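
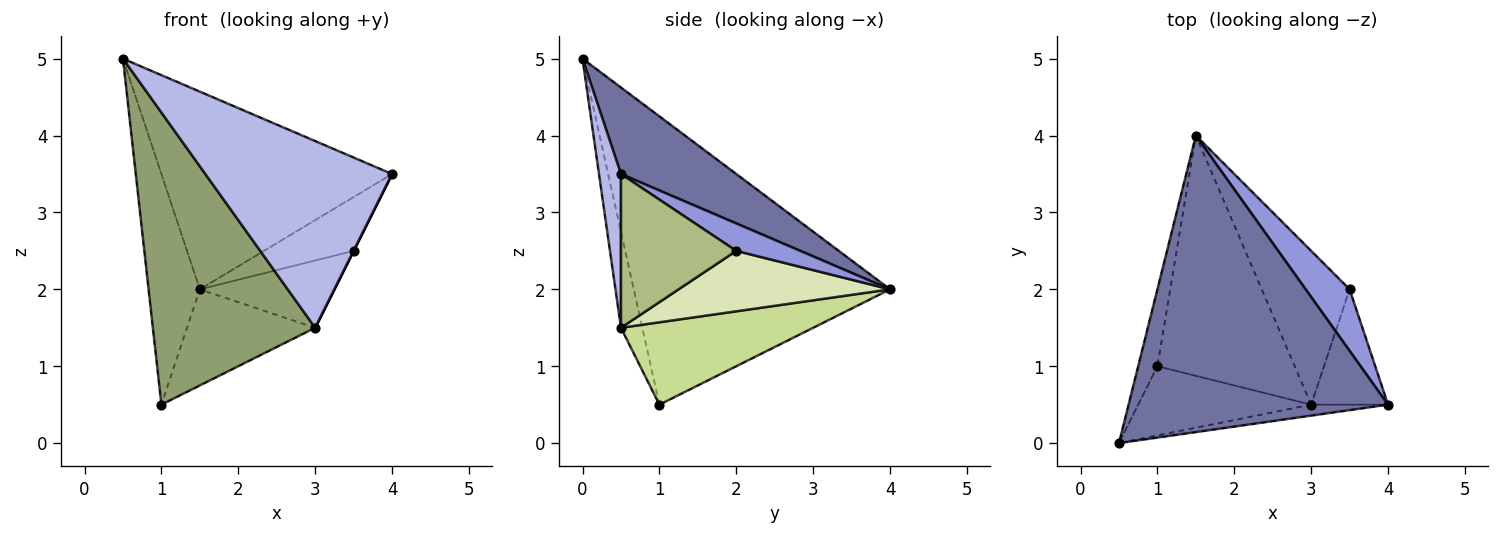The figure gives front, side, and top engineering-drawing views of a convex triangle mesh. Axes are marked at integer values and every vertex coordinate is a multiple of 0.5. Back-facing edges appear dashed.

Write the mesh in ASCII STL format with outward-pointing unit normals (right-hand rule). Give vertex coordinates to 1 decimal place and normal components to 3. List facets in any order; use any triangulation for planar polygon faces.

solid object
 facet normal 0.267 0.535 0.802
  outer loop
   vertex 1.5 4.0 2.0
   vertex 0.5 0.0 5.0
   vertex 4.0 0.5 3.5
  endloop
 endfacet
 facet normal -0.978 0.196 -0.065
  outer loop
   vertex 1.0 1.0 0.5
   vertex 0.5 0.0 5.0
   vertex 1.5 4.0 2.0
  endloop
 endfacet
 facet normal 0.426 0.596 0.681
  outer loop
   vertex 3.5 2.0 2.5
   vertex 1.5 4.0 2.0
   vertex 4.0 0.5 3.5
  endloop
 endfacet
 facet normal 0.117 -0.991 -0.058
  outer loop
   vertex 3.0 0.5 1.5
   vertex 4.0 0.5 3.5
   vertex 0.5 0.0 5.0
  endloop
 endfacet
 facet normal -0.127 -0.965 -0.229
  outer loop
   vertex 3.0 0.5 1.5
   vertex 0.5 0.0 5.0
   vertex 1.0 1.0 0.5
  endloop
 endfacet
 facet normal 0.894 0.000 -0.447
  outer loop
   vertex 3.0 0.5 1.5
   vertex 3.5 2.0 2.5
   vertex 4.0 0.5 3.5
  endloop
 endfacet
 facet normal 0.487 0.324 -0.811
  outer loop
   vertex 3.0 0.5 1.5
   vertex 1.0 1.0 0.5
   vertex 1.5 4.0 2.0
  endloop
 endfacet
 facet normal 0.533 0.339 -0.775
  outer loop
   vertex 3.0 0.5 1.5
   vertex 1.5 4.0 2.0
   vertex 3.5 2.0 2.5
  endloop
 endfacet
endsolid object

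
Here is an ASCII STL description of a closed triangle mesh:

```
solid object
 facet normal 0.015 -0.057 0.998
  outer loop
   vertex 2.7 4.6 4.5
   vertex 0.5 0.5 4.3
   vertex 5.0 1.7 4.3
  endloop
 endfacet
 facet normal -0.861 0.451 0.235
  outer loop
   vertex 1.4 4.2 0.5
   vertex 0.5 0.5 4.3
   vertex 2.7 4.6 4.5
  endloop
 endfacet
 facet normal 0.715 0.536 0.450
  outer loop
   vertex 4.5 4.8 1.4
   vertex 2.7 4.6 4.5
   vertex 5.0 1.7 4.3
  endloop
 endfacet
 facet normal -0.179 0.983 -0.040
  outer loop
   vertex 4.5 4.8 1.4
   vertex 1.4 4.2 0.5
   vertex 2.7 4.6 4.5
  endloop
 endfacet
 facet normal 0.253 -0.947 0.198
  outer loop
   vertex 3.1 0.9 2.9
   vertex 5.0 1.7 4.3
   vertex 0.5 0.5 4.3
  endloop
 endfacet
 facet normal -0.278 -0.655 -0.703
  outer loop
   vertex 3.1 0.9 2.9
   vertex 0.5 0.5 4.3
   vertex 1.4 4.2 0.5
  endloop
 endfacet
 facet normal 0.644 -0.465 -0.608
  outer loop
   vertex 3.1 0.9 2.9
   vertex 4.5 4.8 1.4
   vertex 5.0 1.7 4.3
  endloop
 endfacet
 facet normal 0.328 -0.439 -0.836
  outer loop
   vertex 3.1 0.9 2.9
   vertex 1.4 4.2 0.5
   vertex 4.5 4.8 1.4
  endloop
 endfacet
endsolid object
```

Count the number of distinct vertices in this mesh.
6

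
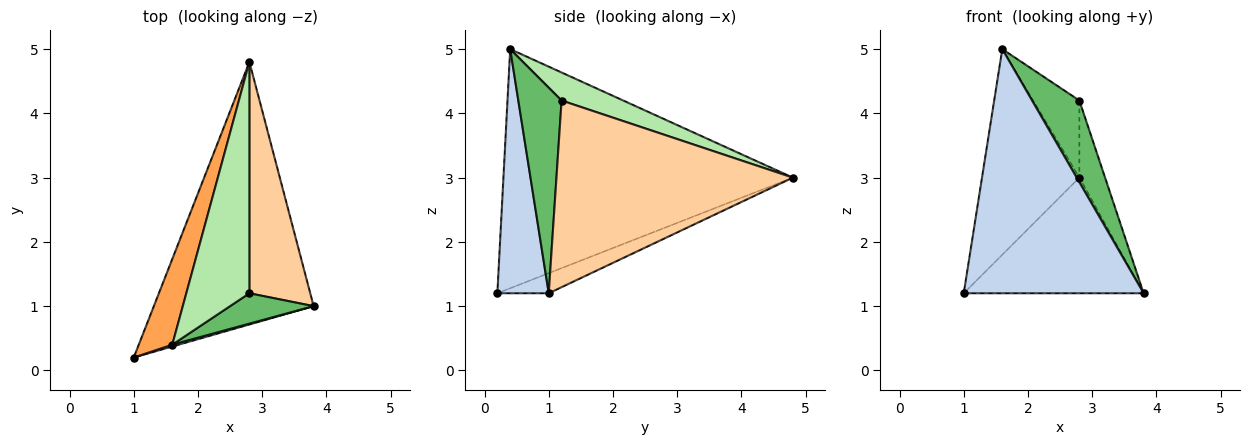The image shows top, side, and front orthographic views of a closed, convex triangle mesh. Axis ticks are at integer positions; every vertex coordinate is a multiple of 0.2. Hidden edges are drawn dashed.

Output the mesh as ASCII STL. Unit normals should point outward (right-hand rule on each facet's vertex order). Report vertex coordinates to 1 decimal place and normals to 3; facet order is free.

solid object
 facet normal -0.114 0.401 -0.909
  outer loop
   vertex 2.8 4.8 3.0
   vertex 3.8 1.0 1.2
   vertex 1.0 0.2 1.2
  endloop
 endfacet
 facet normal 0.275 -0.961 0.007
  outer loop
   vertex 1.6 0.4 5.0
   vertex 1.0 0.2 1.2
   vertex 3.8 1.0 1.2
  endloop
 endfacet
 facet normal -0.940 0.316 0.132
  outer loop
   vertex 1.6 0.4 5.0
   vertex 2.8 4.8 3.0
   vertex 1.0 0.2 1.2
  endloop
 endfacet
 facet normal 0.946 0.103 0.308
  outer loop
   vertex 2.8 1.2 4.2
   vertex 3.8 1.0 1.2
   vertex 2.8 4.8 3.0
  endloop
 endfacet
 facet normal 0.651 -0.712 0.264
  outer loop
   vertex 2.8 1.2 4.2
   vertex 1.6 0.4 5.0
   vertex 3.8 1.0 1.2
  endloop
 endfacet
 facet normal 0.389 0.291 0.874
  outer loop
   vertex 2.8 1.2 4.2
   vertex 2.8 4.8 3.0
   vertex 1.6 0.4 5.0
  endloop
 endfacet
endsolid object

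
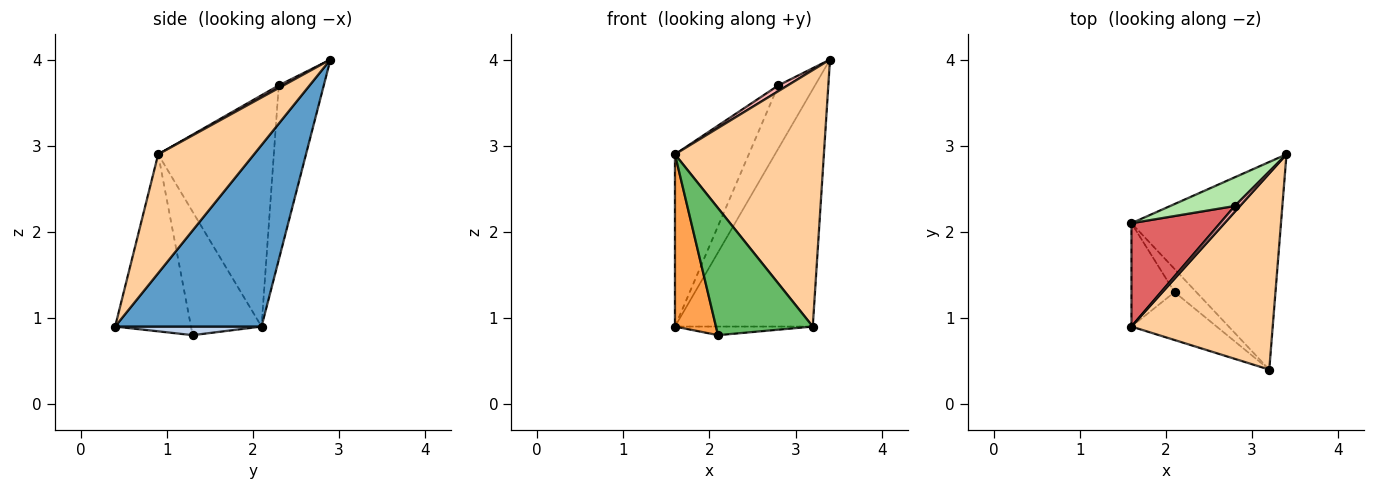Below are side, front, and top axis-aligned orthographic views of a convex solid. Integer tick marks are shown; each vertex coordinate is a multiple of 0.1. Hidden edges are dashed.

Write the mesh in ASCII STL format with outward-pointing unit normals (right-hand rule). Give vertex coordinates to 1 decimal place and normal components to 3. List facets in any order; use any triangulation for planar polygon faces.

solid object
 facet normal 0.625 0.588 -0.514
  outer loop
   vertex 3.2 0.4 0.9
   vertex 1.6 2.1 0.9
   vertex 3.4 2.9 4.0
  endloop
 endfacet
 facet normal 0.347 0.327 -0.879
  outer loop
   vertex 2.1 1.3 0.8
   vertex 1.6 2.1 0.9
   vertex 3.2 0.4 0.9
  endloop
 endfacet
 facet normal -0.828 -0.481 -0.289
  outer loop
   vertex 1.6 0.9 2.9
   vertex 1.6 2.1 0.9
   vertex 2.1 1.3 0.8
  endloop
 endfacet
 facet normal 0.455 -0.707 0.541
  outer loop
   vertex 1.6 0.9 2.9
   vertex 3.2 0.4 0.9
   vertex 3.4 2.9 4.0
  endloop
 endfacet
 facet normal -0.591 -0.754 -0.285
  outer loop
   vertex 1.6 0.9 2.9
   vertex 2.1 1.3 0.8
   vertex 3.2 0.4 0.9
  endloop
 endfacet
 facet normal -0.745 0.607 0.276
  outer loop
   vertex 2.8 2.3 3.7
   vertex 3.4 2.9 4.0
   vertex 1.6 2.1 0.9
  endloop
 endfacet
 facet normal -0.802 0.512 0.307
  outer loop
   vertex 2.8 2.3 3.7
   vertex 1.6 2.1 0.9
   vertex 1.6 0.9 2.9
  endloop
 endfacet
 facet normal 0.333 -0.667 0.667
  outer loop
   vertex 2.8 2.3 3.7
   vertex 1.6 0.9 2.9
   vertex 3.4 2.9 4.0
  endloop
 endfacet
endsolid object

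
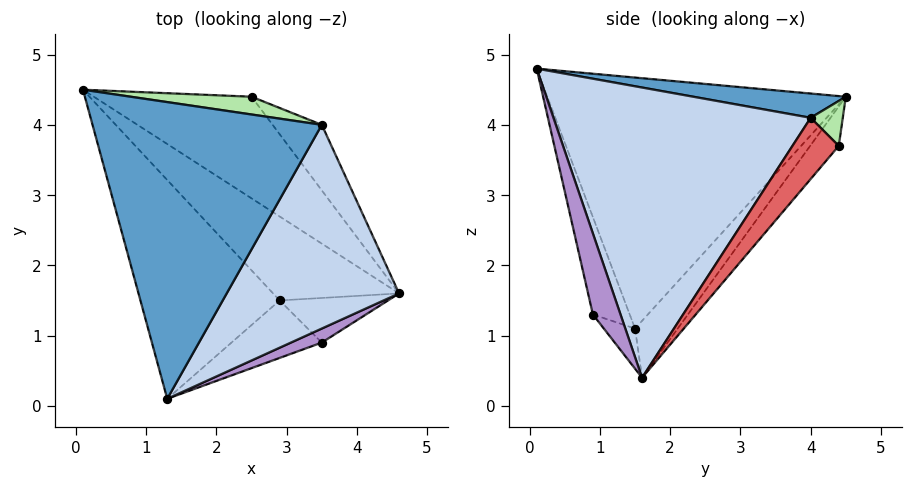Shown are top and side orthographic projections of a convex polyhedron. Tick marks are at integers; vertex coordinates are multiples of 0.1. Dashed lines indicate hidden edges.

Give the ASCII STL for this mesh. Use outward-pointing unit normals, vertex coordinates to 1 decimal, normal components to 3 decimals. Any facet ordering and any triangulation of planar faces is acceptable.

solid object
 facet normal 0.105 0.118 0.987
  outer loop
   vertex 3.5 4.0 4.1
   vertex 0.1 4.5 4.4
   vertex 1.3 0.1 4.8
  endloop
 endfacet
 facet normal 0.800 -0.366 0.475
  outer loop
   vertex 3.5 4.0 4.1
   vertex 1.3 0.1 4.8
   vertex 4.6 1.6 0.4
  endloop
 endfacet
 facet normal -0.350 0.526 -0.775
  outer loop
   vertex 2.9 1.5 1.1
   vertex 0.1 4.5 4.4
   vertex 4.6 1.6 0.4
  endloop
 endfacet
 facet normal -0.842 -0.272 -0.467
  outer loop
   vertex 2.9 1.5 1.1
   vertex 1.3 0.1 4.8
   vertex 0.1 4.5 4.4
  endloop
 endfacet
 facet normal -0.175 0.693 -0.699
  outer loop
   vertex 2.5 4.4 3.7
   vertex 4.6 1.6 0.4
   vertex 0.1 4.5 4.4
  endloop
 endfacet
 facet normal 0.169 0.875 0.453
  outer loop
   vertex 2.5 4.4 3.7
   vertex 0.1 4.5 4.4
   vertex 3.5 4.0 4.1
  endloop
 endfacet
 facet normal 0.470 0.798 -0.378
  outer loop
   vertex 2.5 4.4 3.7
   vertex 3.5 4.0 4.1
   vertex 4.6 1.6 0.4
  endloop
 endfacet
 facet normal -0.290 -0.551 -0.783
  outer loop
   vertex 3.5 0.9 1.3
   vertex 2.9 1.5 1.1
   vertex 4.6 1.6 0.4
  endloop
 endfacet
 facet normal 0.657 -0.711 0.251
  outer loop
   vertex 3.5 0.9 1.3
   vertex 4.6 1.6 0.4
   vertex 1.3 0.1 4.8
  endloop
 endfacet
 facet normal -0.529 -0.692 -0.491
  outer loop
   vertex 3.5 0.9 1.3
   vertex 1.3 0.1 4.8
   vertex 2.9 1.5 1.1
  endloop
 endfacet
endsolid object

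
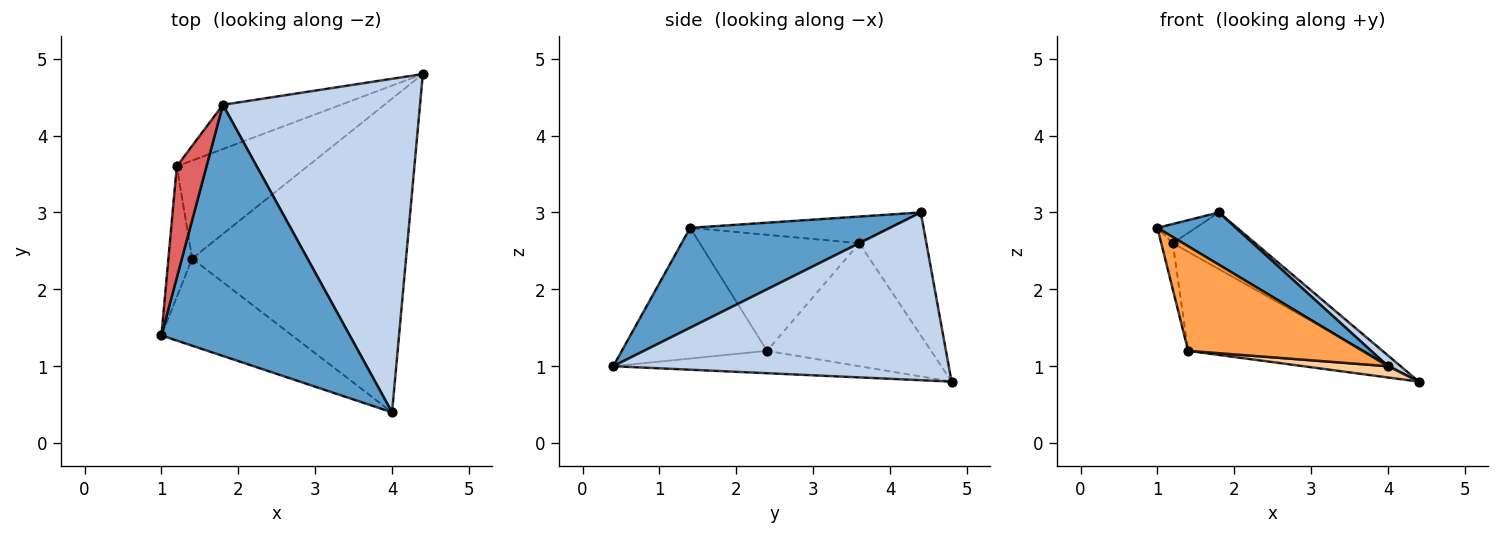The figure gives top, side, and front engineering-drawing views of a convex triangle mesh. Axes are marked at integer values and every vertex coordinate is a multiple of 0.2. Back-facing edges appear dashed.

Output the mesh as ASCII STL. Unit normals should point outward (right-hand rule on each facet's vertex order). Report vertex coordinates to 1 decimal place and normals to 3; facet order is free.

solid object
 facet normal 0.461 -0.181 0.869
  outer loop
   vertex 1.8 4.4 3.0
   vertex 1.0 1.4 2.8
   vertex 4.0 0.4 1.0
  endloop
 endfacet
 facet normal 0.648 -0.024 0.761
  outer loop
   vertex 1.8 4.4 3.0
   vertex 4.0 0.4 1.0
   vertex 4.4 4.8 0.8
  endloop
 endfacet
 facet normal -0.539 -0.647 -0.539
  outer loop
   vertex 1.4 2.4 1.2
   vertex 4.0 0.4 1.0
   vertex 1.0 1.4 2.8
  endloop
 endfacet
 facet normal -0.104 -0.036 -0.994
  outer loop
   vertex 1.4 2.4 1.2
   vertex 4.4 4.8 0.8
   vertex 4.0 0.4 1.0
  endloop
 endfacet
 facet normal -0.540 0.664 -0.518
  outer loop
   vertex 1.2 3.6 2.6
   vertex 1.8 4.4 3.0
   vertex 4.4 4.8 0.8
  endloop
 endfacet
 facet normal -0.552 0.592 -0.587
  outer loop
   vertex 1.2 3.6 2.6
   vertex 4.4 4.8 0.8
   vertex 1.4 2.4 1.2
  endloop
 endfacet
 facet normal -0.662 0.127 0.739
  outer loop
   vertex 1.2 3.6 2.6
   vertex 1.0 1.4 2.8
   vertex 1.8 4.4 3.0
  endloop
 endfacet
 facet normal -0.977 0.071 -0.200
  outer loop
   vertex 1.2 3.6 2.6
   vertex 1.4 2.4 1.2
   vertex 1.0 1.4 2.8
  endloop
 endfacet
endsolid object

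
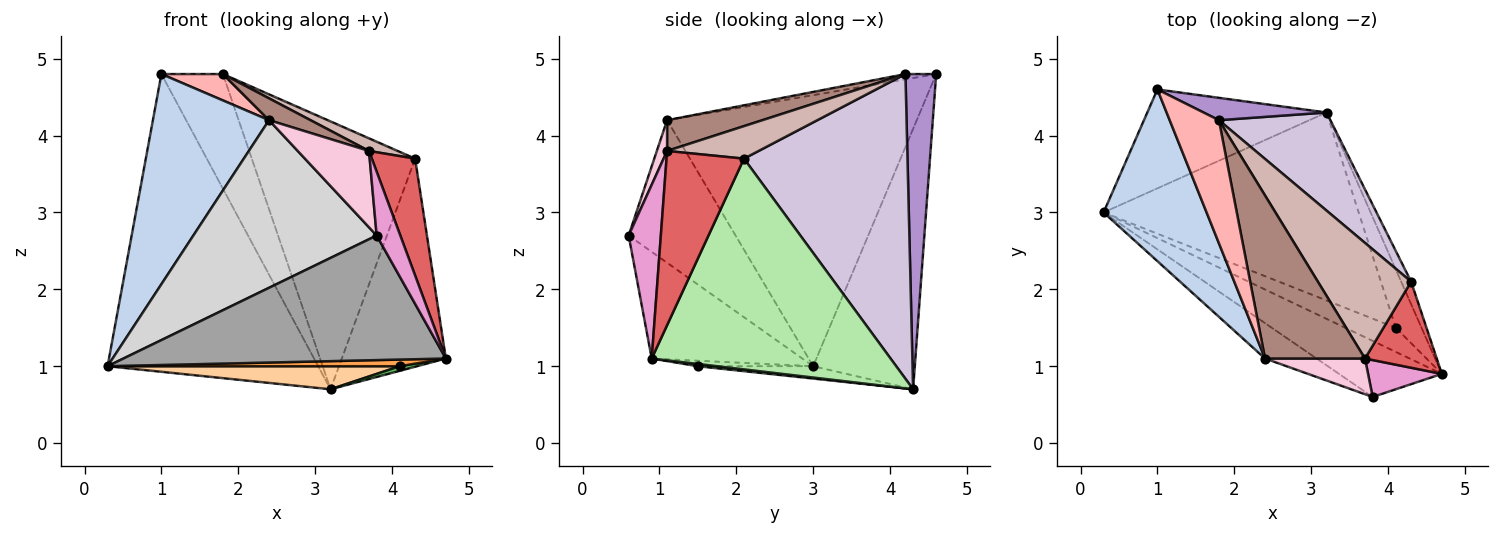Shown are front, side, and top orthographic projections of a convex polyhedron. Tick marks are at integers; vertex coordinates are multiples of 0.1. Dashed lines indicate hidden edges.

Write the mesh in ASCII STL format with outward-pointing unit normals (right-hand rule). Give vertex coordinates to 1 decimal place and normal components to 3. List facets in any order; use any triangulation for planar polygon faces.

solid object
 facet normal -0.416 0.863 -0.287
  outer loop
   vertex 1.0 4.6 4.8
   vertex 3.2 4.3 0.7
   vertex 0.3 3.0 1.0
  endloop
 endfacet
 facet normal -0.857 -0.399 0.326
  outer loop
   vertex 2.4 1.1 4.2
   vertex 1.0 4.6 4.8
   vertex 0.3 3.0 1.0
  endloop
 endfacet
 facet normal -0.104 -0.264 -0.959
  outer loop
   vertex 4.1 1.5 1.0
   vertex 4.7 0.9 1.1
   vertex 0.3 3.0 1.0
  endloop
 endfacet
 facet normal -0.048 -0.122 -0.991
  outer loop
   vertex 4.1 1.5 1.0
   vertex 0.3 3.0 1.0
   vertex 3.2 4.3 0.7
  endloop
 endfacet
 facet normal 0.087 -0.078 -0.993
  outer loop
   vertex 4.1 1.5 1.0
   vertex 3.2 4.3 0.7
   vertex 4.7 0.9 1.1
  endloop
 endfacet
 facet normal 0.916 0.399 -0.043
  outer loop
   vertex 4.3 2.1 3.7
   vertex 4.7 0.9 1.1
   vertex 3.2 4.3 0.7
  endloop
 endfacet
 facet normal 0.821 -0.459 0.338
  outer loop
   vertex 3.7 1.1 3.8
   vertex 4.7 0.9 1.1
   vertex 4.3 2.1 3.7
  endloop
 endfacet
 facet normal -0.104 -0.208 0.972
  outer loop
   vertex 1.8 4.2 4.8
   vertex 1.0 4.6 4.8
   vertex 2.4 1.1 4.2
  endloop
 endfacet
 facet normal 0.441 0.881 0.172
  outer loop
   vertex 1.8 4.2 4.8
   vertex 3.2 4.3 0.7
   vertex 1.0 4.6 4.8
  endloop
 endfacet
 facet normal 0.685 0.684 0.251
  outer loop
   vertex 1.8 4.2 4.8
   vertex 4.3 2.1 3.7
   vertex 3.2 4.3 0.7
  endloop
 endfacet
 facet normal 0.292 -0.127 0.948
  outer loop
   vertex 1.8 4.2 4.8
   vertex 2.4 1.1 4.2
   vertex 3.7 1.1 3.8
  endloop
 endfacet
 facet normal 0.327 -0.102 0.939
  outer loop
   vertex 1.8 4.2 4.8
   vertex 3.7 1.1 3.8
   vertex 4.3 2.1 3.7
  endloop
 endfacet
 facet normal 0.763 -0.560 0.324
  outer loop
   vertex 3.8 0.6 2.7
   vertex 4.7 0.9 1.1
   vertex 3.7 1.1 3.8
  endloop
 endfacet
 facet normal 0.129 -0.898 0.420
  outer loop
   vertex 3.8 0.6 2.7
   vertex 3.7 1.1 3.8
   vertex 2.4 1.1 4.2
  endloop
 endfacet
 facet normal -0.392 -0.839 -0.378
  outer loop
   vertex 3.8 0.6 2.7
   vertex 0.3 3.0 1.0
   vertex 4.7 0.9 1.1
  endloop
 endfacet
 facet normal -0.496 -0.850 -0.179
  outer loop
   vertex 3.8 0.6 2.7
   vertex 2.4 1.1 4.2
   vertex 0.3 3.0 1.0
  endloop
 endfacet
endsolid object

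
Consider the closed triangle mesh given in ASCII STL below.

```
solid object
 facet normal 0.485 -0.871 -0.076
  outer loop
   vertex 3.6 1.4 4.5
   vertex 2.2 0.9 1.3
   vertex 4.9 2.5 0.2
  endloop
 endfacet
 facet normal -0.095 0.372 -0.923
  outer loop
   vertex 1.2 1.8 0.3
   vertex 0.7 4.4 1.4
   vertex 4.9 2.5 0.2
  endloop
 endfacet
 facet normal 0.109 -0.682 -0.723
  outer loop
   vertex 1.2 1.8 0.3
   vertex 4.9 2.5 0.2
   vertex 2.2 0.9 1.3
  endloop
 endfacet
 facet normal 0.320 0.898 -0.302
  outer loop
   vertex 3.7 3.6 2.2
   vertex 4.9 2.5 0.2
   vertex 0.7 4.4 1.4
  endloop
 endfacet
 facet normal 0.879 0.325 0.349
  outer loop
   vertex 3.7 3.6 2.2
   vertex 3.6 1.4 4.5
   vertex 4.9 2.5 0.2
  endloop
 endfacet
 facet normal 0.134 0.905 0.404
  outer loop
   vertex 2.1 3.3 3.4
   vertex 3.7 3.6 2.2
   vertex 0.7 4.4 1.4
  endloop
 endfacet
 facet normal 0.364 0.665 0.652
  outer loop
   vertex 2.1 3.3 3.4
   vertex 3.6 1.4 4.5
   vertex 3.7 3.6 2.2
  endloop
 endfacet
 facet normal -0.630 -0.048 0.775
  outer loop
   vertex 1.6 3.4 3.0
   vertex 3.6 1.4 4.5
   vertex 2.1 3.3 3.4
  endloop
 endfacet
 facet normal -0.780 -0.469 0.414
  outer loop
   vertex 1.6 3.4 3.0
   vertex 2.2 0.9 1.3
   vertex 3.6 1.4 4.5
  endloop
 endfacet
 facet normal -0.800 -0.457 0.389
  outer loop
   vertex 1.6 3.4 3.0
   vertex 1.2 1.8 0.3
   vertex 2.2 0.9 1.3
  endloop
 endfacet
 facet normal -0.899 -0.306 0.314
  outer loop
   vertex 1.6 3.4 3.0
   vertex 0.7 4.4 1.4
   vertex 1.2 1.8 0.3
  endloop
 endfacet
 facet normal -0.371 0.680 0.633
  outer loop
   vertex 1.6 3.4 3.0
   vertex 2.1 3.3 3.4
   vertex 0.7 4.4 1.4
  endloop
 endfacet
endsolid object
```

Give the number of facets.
12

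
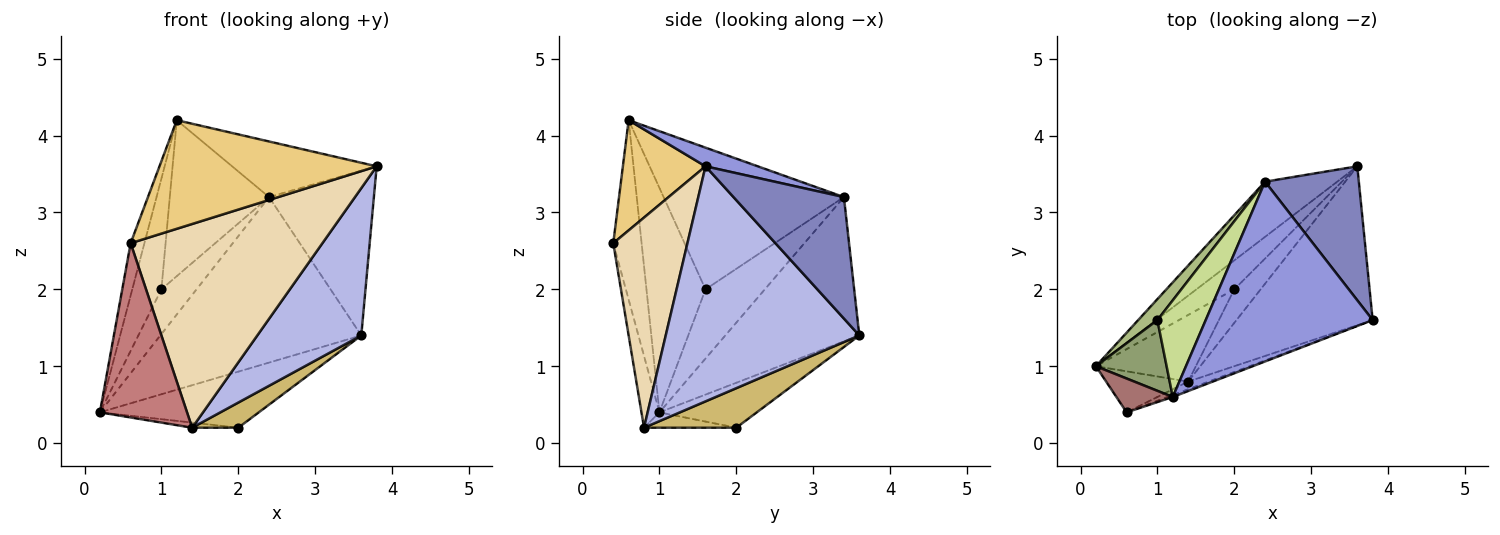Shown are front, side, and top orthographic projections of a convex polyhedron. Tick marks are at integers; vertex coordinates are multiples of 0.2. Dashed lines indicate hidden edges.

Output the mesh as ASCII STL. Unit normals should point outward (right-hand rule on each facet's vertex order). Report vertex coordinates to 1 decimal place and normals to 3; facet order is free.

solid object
 facet normal -0.535 0.802 -0.267
  outer loop
   vertex 2.4 3.4 3.2
   vertex 3.6 3.6 1.4
   vertex 0.2 1.0 0.4
  endloop
 endfacet
 facet normal 0.633 0.601 0.489
  outer loop
   vertex 2.4 3.4 3.2
   vertex 3.8 1.6 3.6
   vertex 3.6 3.6 1.4
  endloop
 endfacet
 facet normal 0.106 0.294 0.950
  outer loop
   vertex 2.4 3.4 3.2
   vertex 1.2 0.6 4.2
   vertex 3.8 1.6 3.6
  endloop
 endfacet
 facet normal 0.785 -0.422 -0.455
  outer loop
   vertex 1.4 0.8 0.2
   vertex 3.6 3.6 1.4
   vertex 3.8 1.6 3.6
  endloop
 endfacet
 facet normal -0.863 0.426 0.272
  outer loop
   vertex 1.0 1.6 2.0
   vertex 0.2 1.0 0.4
   vertex 1.2 0.6 4.2
  endloop
 endfacet
 facet normal -0.837 0.496 0.232
  outer loop
   vertex 1.0 1.6 2.0
   vertex 2.4 3.4 3.2
   vertex 0.2 1.0 0.4
  endloop
 endfacet
 facet normal -0.839 0.462 0.286
  outer loop
   vertex 1.0 1.6 2.0
   vertex 1.2 0.6 4.2
   vertex 2.4 3.4 3.2
  endloop
 endfacet
 facet normal -0.478 0.780 -0.403
  outer loop
   vertex 2.0 2.0 0.2
   vertex 0.2 1.0 0.4
   vertex 3.6 3.6 1.4
  endloop
 endfacet
 facet normal -0.152 0.076 -0.986
  outer loop
   vertex 2.0 2.0 0.2
   vertex 1.4 0.8 0.2
   vertex 0.2 1.0 0.4
  endloop
 endfacet
 facet normal 0.768 -0.384 -0.512
  outer loop
   vertex 2.0 2.0 0.2
   vertex 3.6 3.6 1.4
   vertex 1.4 0.8 0.2
  endloop
 endfacet
 facet normal 0.356 -0.934 -0.017
  outer loop
   vertex 0.6 0.4 2.6
   vertex 3.8 1.6 3.6
   vertex 1.2 0.6 4.2
  endloop
 endfacet
 facet normal 0.361 -0.932 -0.035
  outer loop
   vertex 0.6 0.4 2.6
   vertex 1.4 0.8 0.2
   vertex 3.8 1.6 3.6
  endloop
 endfacet
 facet normal -0.866 0.420 0.272
  outer loop
   vertex 0.6 0.4 2.6
   vertex 1.2 0.6 4.2
   vertex 0.2 1.0 0.4
  endloop
 endfacet
 facet normal -0.197 -0.954 -0.225
  outer loop
   vertex 0.6 0.4 2.6
   vertex 0.2 1.0 0.4
   vertex 1.4 0.8 0.2
  endloop
 endfacet
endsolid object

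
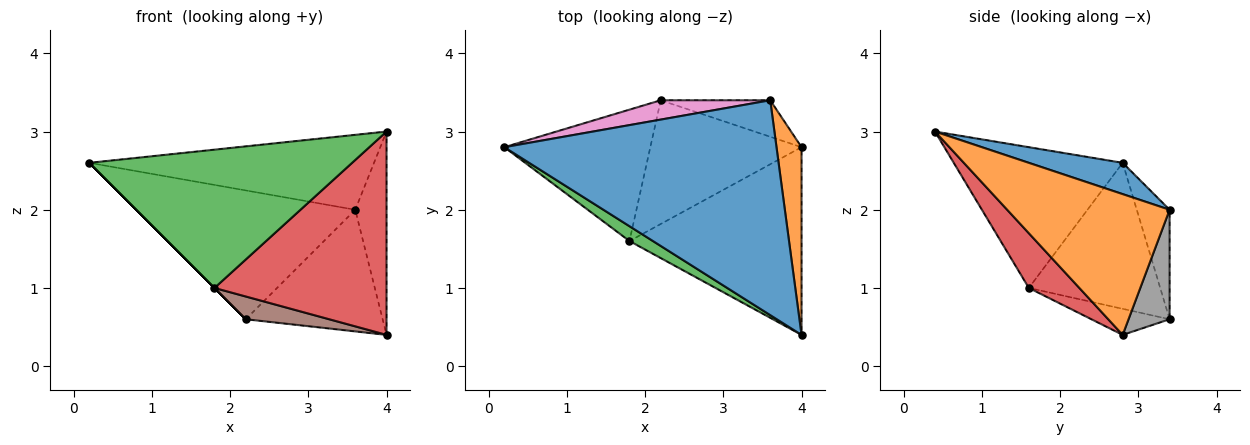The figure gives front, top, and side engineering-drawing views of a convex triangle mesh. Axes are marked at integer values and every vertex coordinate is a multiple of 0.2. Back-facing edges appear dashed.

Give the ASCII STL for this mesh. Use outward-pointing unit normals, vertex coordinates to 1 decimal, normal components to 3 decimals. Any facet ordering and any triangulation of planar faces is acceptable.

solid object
 facet normal 0.108 0.327 0.939
  outer loop
   vertex 3.6 3.4 2.0
   vertex 0.2 2.8 2.6
   vertex 4.0 0.4 3.0
  endloop
 endfacet
 facet normal 0.967 0.186 0.172
  outer loop
   vertex 3.6 3.4 2.0
   vertex 4.0 0.4 3.0
   vertex 4.0 2.8 0.4
  endloop
 endfacet
 facet normal -0.539 -0.838 0.090
  outer loop
   vertex 1.8 1.6 1.0
   vertex 4.0 0.4 3.0
   vertex 0.2 2.8 2.6
  endloop
 endfacet
 facet normal 0.211 -0.718 -0.663
  outer loop
   vertex 1.8 1.6 1.0
   vertex 4.0 2.8 0.4
   vertex 4.0 0.4 3.0
  endloop
 endfacet
 facet normal -0.707 0.000 -0.707
  outer loop
   vertex 2.2 3.4 0.6
   vertex 1.8 1.6 1.0
   vertex 0.2 2.8 2.6
  endloop
 endfacet
 facet normal -0.167 -0.178 -0.970
  outer loop
   vertex 2.2 3.4 0.6
   vertex 4.0 2.8 0.4
   vertex 1.8 1.6 1.0
  endloop
 endfacet
 facet normal -0.147 0.978 0.147
  outer loop
   vertex 2.2 3.4 0.6
   vertex 0.2 2.8 2.6
   vertex 3.6 3.4 2.0
  endloop
 endfacet
 facet normal 0.276 0.921 -0.276
  outer loop
   vertex 2.2 3.4 0.6
   vertex 3.6 3.4 2.0
   vertex 4.0 2.8 0.4
  endloop
 endfacet
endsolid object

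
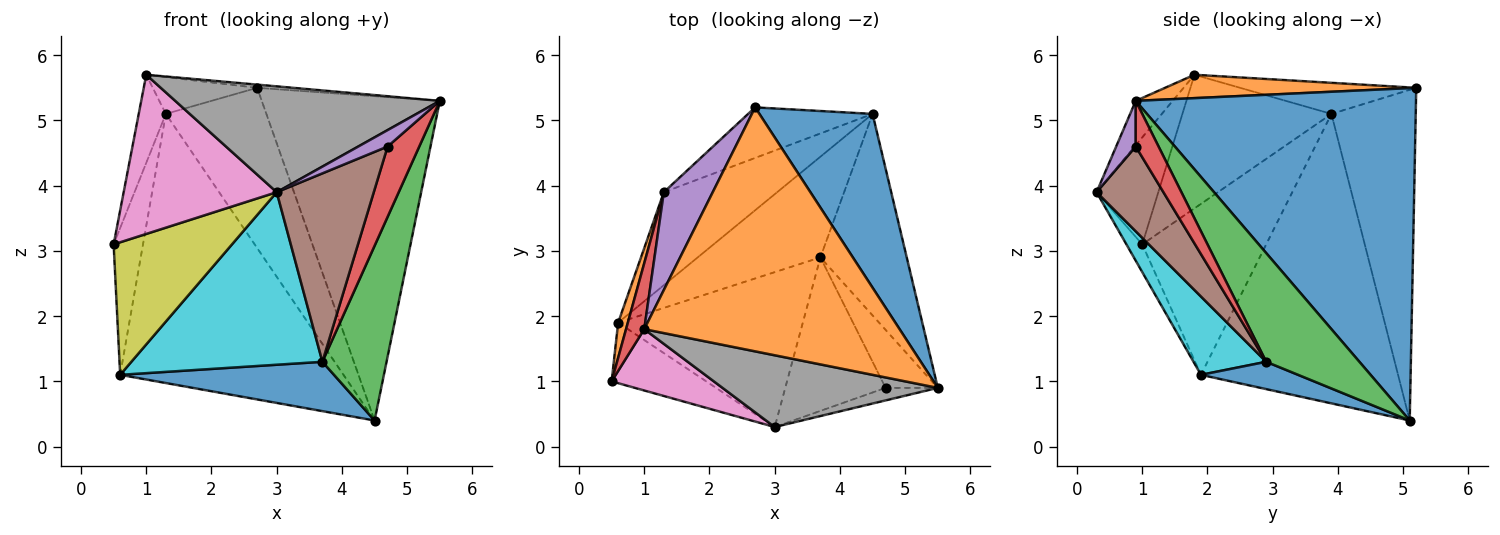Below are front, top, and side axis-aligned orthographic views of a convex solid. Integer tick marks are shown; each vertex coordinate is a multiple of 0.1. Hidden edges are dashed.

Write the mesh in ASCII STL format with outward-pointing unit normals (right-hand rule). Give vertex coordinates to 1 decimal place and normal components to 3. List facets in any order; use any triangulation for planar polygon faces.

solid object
 facet normal 0.811 0.515 0.276
  outer loop
   vertex 4.5 5.1 0.4
   vertex 2.7 5.2 5.5
   vertex 5.5 0.9 5.3
  endloop
 endfacet
 facet normal 0.091 0.013 0.996
  outer loop
   vertex 1.0 1.8 5.7
   vertex 5.5 0.9 5.3
   vertex 2.7 5.2 5.5
  endloop
 endfacet
 facet normal 0.689 -0.475 -0.547
  outer loop
   vertex 3.7 2.9 1.3
   vertex 4.5 5.1 0.4
   vertex 5.5 0.9 5.3
  endloop
 endfacet
 facet normal -0.975 0.177 0.133
  outer loop
   vertex 1.3 3.9 5.1
   vertex 0.5 1.0 3.1
   vertex 1.0 1.8 5.7
  endloop
 endfacet
 facet normal -0.511 0.303 0.804
  outer loop
   vertex 1.3 3.9 5.1
   vertex 1.0 1.8 5.7
   vertex 2.7 5.2 5.5
  endloop
 endfacet
 facet normal -0.624 0.745 -0.235
  outer loop
   vertex 1.3 3.9 5.1
   vertex 2.7 5.2 5.5
   vertex 4.5 5.1 0.4
  endloop
 endfacet
 facet normal -0.352 -0.873 0.336
  outer loop
   vertex 3.0 0.3 3.9
   vertex 1.0 1.8 5.7
   vertex 0.5 1.0 3.1
  endloop
 endfacet
 facet normal -0.115 -0.822 0.558
  outer loop
   vertex 3.0 0.3 3.9
   vertex 5.5 0.9 5.3
   vertex 1.0 1.8 5.7
  endloop
 endfacet
 facet normal -0.121 -0.903 -0.412
  outer loop
   vertex 0.6 1.9 1.1
   vertex 3.0 0.3 3.9
   vertex 0.5 1.0 3.1
  endloop
 endfacet
 facet normal 0.272 -0.716 -0.643
  outer loop
   vertex 0.6 1.9 1.1
   vertex 3.7 2.9 1.3
   vertex 3.0 0.3 3.9
  endloop
 endfacet
 facet normal 0.196 -0.432 -0.881
  outer loop
   vertex 0.6 1.9 1.1
   vertex 4.5 5.1 0.4
   vertex 3.7 2.9 1.3
  endloop
 endfacet
 facet normal -0.972 0.230 0.055
  outer loop
   vertex 0.6 1.9 1.1
   vertex 0.5 1.0 3.1
   vertex 1.3 3.9 5.1
  endloop
 endfacet
 facet normal -0.641 0.726 -0.251
  outer loop
   vertex 0.6 1.9 1.1
   vertex 1.3 3.9 5.1
   vertex 4.5 5.1 0.4
  endloop
 endfacet
 facet normal 0.486 -0.674 -0.556
  outer loop
   vertex 4.7 0.9 4.6
   vertex 3.7 2.9 1.3
   vertex 5.5 0.9 5.3
  endloop
 endfacet
 facet normal 0.468 -0.703 -0.535
  outer loop
   vertex 4.7 0.9 4.6
   vertex 5.5 0.9 5.3
   vertex 3.0 0.3 3.9
  endloop
 endfacet
 facet normal 0.471 -0.684 -0.557
  outer loop
   vertex 4.7 0.9 4.6
   vertex 3.0 0.3 3.9
   vertex 3.7 2.9 1.3
  endloop
 endfacet
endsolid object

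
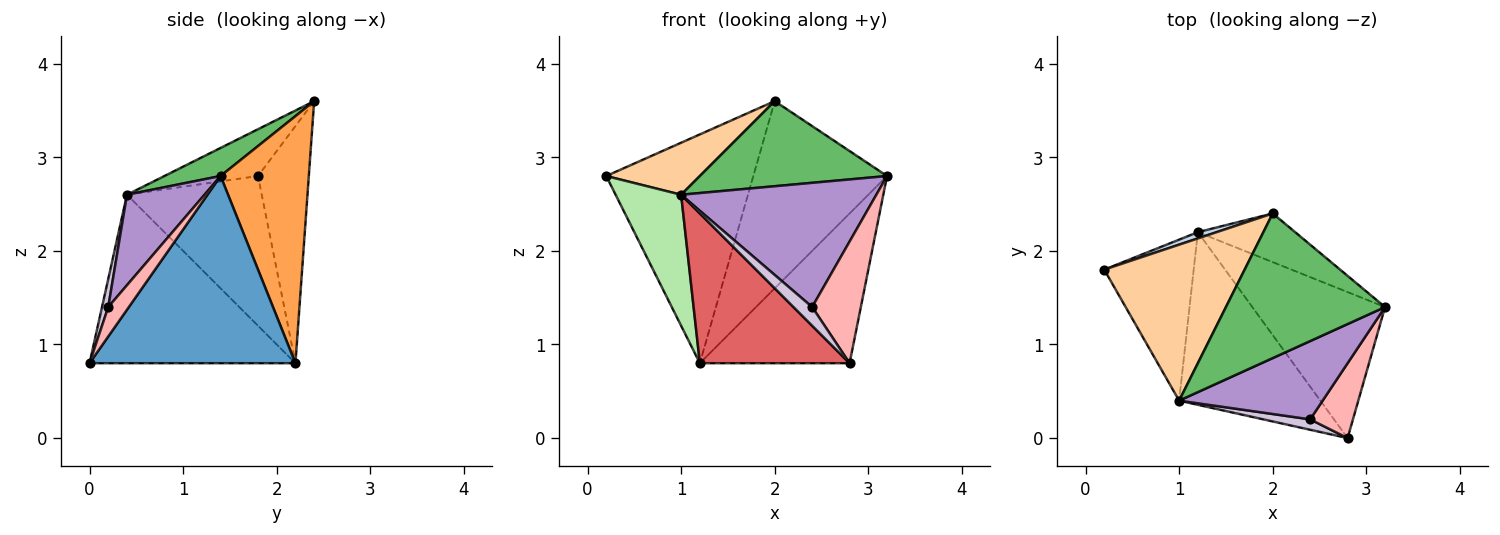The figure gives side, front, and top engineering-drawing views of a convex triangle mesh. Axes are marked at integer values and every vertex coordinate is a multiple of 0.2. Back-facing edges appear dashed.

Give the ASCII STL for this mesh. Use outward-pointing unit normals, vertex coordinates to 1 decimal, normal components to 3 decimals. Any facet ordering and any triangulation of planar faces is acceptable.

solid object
 facet normal 0.702 0.510 -0.497
  outer loop
   vertex 1.2 2.2 0.8
   vertex 3.2 1.4 2.8
   vertex 2.8 0.0 0.8
  endloop
 endfacet
 facet normal -0.326 0.945 0.026
  outer loop
   vertex 2.0 2.4 3.6
   vertex 1.2 2.2 0.8
   vertex 0.2 1.8 2.8
  endloop
 endfacet
 facet normal 0.538 0.816 -0.212
  outer loop
   vertex 2.0 2.4 3.6
   vertex 3.2 1.4 2.8
   vertex 1.2 2.2 0.8
  endloop
 endfacet
 facet normal -0.302 -0.302 0.905
  outer loop
   vertex 1.0 0.4 2.6
   vertex 2.0 2.4 3.6
   vertex 0.2 1.8 2.8
  endloop
 endfacet
 facet normal 0.150 -0.501 0.852
  outer loop
   vertex 1.0 0.4 2.6
   vertex 3.2 1.4 2.8
   vertex 2.0 2.4 3.6
  endloop
 endfacet
 facet normal -0.792 -0.385 -0.473
  outer loop
   vertex 1.0 0.4 2.6
   vertex 0.2 1.8 2.8
   vertex 1.2 2.2 0.8
  endloop
 endfacet
 facet normal -0.669 -0.487 -0.561
  outer loop
   vertex 1.0 0.4 2.6
   vertex 1.2 2.2 0.8
   vertex 2.8 0.0 0.8
  endloop
 endfacet
 facet normal 0.339 -0.801 0.493
  outer loop
   vertex 2.4 0.2 1.4
   vertex 2.8 0.0 0.8
   vertex 3.2 1.4 2.8
  endloop
 endfacet
 facet normal 0.319 -0.802 0.505
  outer loop
   vertex 2.4 0.2 1.4
   vertex 3.2 1.4 2.8
   vertex 1.0 0.4 2.6
  endloop
 endfacet
 facet normal 0.280 -0.839 0.466
  outer loop
   vertex 2.4 0.2 1.4
   vertex 1.0 0.4 2.6
   vertex 2.8 0.0 0.8
  endloop
 endfacet
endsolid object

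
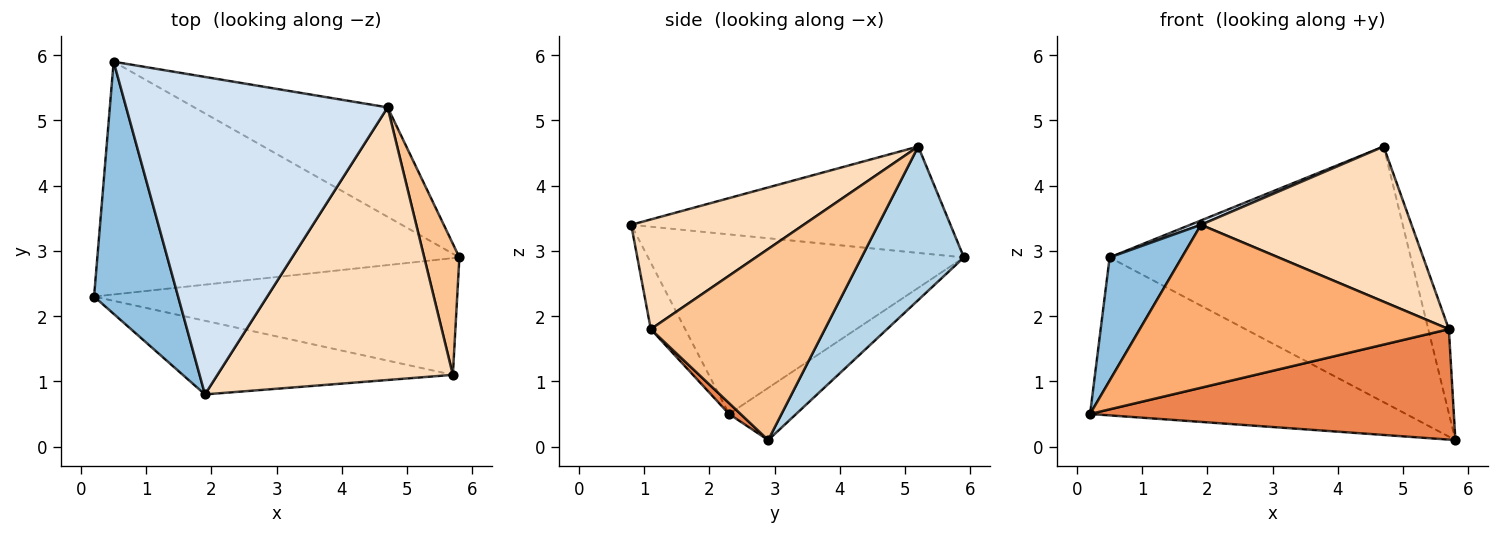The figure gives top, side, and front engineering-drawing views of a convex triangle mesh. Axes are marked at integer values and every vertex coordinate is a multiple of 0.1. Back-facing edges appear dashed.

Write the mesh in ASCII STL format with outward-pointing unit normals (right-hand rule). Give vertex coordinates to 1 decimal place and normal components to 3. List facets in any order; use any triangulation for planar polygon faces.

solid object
 facet normal -0.118 0.558 -0.822
  outer loop
   vertex 0.5 5.9 2.9
   vertex 5.8 2.9 0.1
   vertex 0.2 2.3 0.5
  endloop
 endfacet
 facet normal -0.887 -0.203 0.415
  outer loop
   vertex 1.9 0.8 3.4
   vertex 0.5 5.9 2.9
   vertex 0.2 2.3 0.5
  endloop
 endfacet
 facet normal 0.298 0.877 -0.376
  outer loop
   vertex 4.7 5.2 4.6
   vertex 5.8 2.9 0.1
   vertex 0.5 5.9 2.9
  endloop
 endfacet
 facet normal -0.377 -0.013 0.926
  outer loop
   vertex 4.7 5.2 4.6
   vertex 0.5 5.9 2.9
   vertex 1.9 0.8 3.4
  endloop
 endfacet
 facet normal 0.022 -0.687 -0.726
  outer loop
   vertex 5.7 1.1 1.8
   vertex 0.2 2.3 0.5
   vertex 5.8 2.9 0.1
  endloop
 endfacet
 facet normal -0.101 -0.907 -0.410
  outer loop
   vertex 5.7 1.1 1.8
   vertex 1.9 0.8 3.4
   vertex 0.2 2.3 0.5
  endloop
 endfacet
 facet normal 0.977 0.116 0.180
  outer loop
   vertex 5.7 1.1 1.8
   vertex 5.8 2.9 0.1
   vertex 4.7 5.2 4.6
  endloop
 endfacet
 facet normal 0.375 -0.459 0.806
  outer loop
   vertex 5.7 1.1 1.8
   vertex 4.7 5.2 4.6
   vertex 1.9 0.8 3.4
  endloop
 endfacet
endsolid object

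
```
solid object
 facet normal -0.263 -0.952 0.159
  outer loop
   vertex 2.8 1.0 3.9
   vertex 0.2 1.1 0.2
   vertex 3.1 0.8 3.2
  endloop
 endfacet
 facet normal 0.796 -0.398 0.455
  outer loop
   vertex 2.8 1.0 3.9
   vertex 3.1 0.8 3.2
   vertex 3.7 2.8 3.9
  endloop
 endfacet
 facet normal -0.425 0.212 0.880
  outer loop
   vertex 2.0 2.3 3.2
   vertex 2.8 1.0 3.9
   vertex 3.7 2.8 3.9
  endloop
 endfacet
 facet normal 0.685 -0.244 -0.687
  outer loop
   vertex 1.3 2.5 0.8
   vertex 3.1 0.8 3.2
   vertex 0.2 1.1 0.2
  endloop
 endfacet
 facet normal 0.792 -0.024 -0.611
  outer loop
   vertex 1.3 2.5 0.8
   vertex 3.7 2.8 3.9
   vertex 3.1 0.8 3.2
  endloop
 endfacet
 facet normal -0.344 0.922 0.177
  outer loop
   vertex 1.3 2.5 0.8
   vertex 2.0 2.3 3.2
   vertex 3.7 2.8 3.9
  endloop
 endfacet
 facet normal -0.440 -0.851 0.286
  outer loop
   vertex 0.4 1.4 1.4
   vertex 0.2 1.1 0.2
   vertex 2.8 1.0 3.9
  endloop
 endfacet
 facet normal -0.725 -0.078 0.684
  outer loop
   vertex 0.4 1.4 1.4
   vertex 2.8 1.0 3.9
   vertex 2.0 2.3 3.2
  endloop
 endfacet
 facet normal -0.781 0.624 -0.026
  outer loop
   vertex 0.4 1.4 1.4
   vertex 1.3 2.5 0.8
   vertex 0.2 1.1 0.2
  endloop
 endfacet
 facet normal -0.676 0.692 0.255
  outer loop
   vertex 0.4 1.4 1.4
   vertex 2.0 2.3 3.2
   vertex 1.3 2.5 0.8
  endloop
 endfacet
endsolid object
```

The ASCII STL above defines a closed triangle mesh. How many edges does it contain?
15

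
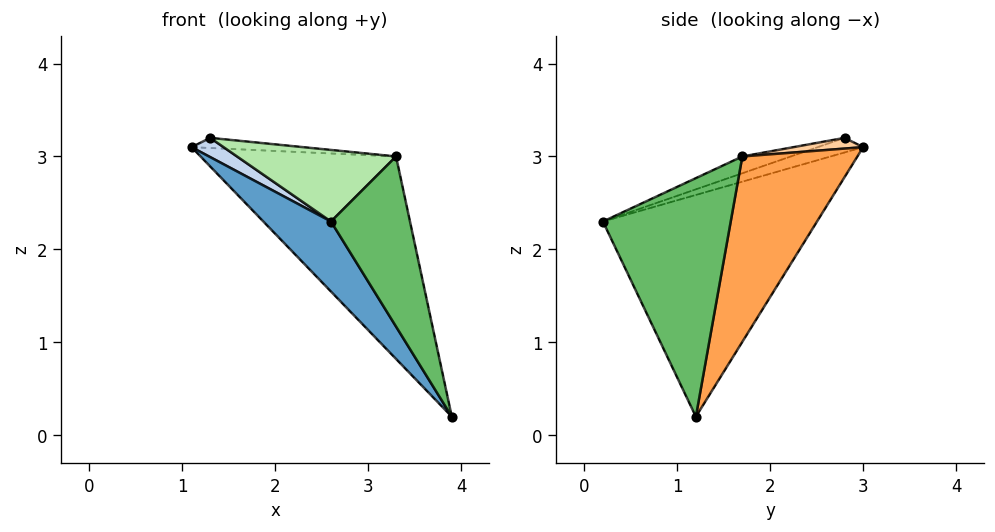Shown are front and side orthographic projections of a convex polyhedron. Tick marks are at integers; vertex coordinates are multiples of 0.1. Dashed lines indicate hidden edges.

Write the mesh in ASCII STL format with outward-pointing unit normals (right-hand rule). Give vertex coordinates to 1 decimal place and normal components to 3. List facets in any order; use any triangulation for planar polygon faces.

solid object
 facet normal -0.769 -0.243 -0.592
  outer loop
   vertex 2.6 0.2 2.3
   vertex 1.1 3.0 3.1
   vertex 3.9 1.2 0.2
  endloop
 endfacet
 facet normal -0.736 -0.519 0.435
  outer loop
   vertex 1.3 2.8 3.2
   vertex 1.1 3.0 3.1
   vertex 2.6 0.2 2.3
  endloop
 endfacet
 facet normal 0.507 0.861 -0.045
  outer loop
   vertex 3.3 1.7 3.0
   vertex 3.9 1.2 0.2
   vertex 1.1 3.0 3.1
  endloop
 endfacet
 facet normal 0.447 0.716 0.537
  outer loop
   vertex 3.3 1.7 3.0
   vertex 1.1 3.0 3.1
   vertex 1.3 2.8 3.2
  endloop
 endfacet
 facet normal 0.820 -0.507 0.266
  outer loop
   vertex 3.3 1.7 3.0
   vertex 2.6 0.2 2.3
   vertex 3.9 1.2 0.2
  endloop
 endfacet
 facet normal -0.115 -0.376 0.920
  outer loop
   vertex 3.3 1.7 3.0
   vertex 1.3 2.8 3.2
   vertex 2.6 0.2 2.3
  endloop
 endfacet
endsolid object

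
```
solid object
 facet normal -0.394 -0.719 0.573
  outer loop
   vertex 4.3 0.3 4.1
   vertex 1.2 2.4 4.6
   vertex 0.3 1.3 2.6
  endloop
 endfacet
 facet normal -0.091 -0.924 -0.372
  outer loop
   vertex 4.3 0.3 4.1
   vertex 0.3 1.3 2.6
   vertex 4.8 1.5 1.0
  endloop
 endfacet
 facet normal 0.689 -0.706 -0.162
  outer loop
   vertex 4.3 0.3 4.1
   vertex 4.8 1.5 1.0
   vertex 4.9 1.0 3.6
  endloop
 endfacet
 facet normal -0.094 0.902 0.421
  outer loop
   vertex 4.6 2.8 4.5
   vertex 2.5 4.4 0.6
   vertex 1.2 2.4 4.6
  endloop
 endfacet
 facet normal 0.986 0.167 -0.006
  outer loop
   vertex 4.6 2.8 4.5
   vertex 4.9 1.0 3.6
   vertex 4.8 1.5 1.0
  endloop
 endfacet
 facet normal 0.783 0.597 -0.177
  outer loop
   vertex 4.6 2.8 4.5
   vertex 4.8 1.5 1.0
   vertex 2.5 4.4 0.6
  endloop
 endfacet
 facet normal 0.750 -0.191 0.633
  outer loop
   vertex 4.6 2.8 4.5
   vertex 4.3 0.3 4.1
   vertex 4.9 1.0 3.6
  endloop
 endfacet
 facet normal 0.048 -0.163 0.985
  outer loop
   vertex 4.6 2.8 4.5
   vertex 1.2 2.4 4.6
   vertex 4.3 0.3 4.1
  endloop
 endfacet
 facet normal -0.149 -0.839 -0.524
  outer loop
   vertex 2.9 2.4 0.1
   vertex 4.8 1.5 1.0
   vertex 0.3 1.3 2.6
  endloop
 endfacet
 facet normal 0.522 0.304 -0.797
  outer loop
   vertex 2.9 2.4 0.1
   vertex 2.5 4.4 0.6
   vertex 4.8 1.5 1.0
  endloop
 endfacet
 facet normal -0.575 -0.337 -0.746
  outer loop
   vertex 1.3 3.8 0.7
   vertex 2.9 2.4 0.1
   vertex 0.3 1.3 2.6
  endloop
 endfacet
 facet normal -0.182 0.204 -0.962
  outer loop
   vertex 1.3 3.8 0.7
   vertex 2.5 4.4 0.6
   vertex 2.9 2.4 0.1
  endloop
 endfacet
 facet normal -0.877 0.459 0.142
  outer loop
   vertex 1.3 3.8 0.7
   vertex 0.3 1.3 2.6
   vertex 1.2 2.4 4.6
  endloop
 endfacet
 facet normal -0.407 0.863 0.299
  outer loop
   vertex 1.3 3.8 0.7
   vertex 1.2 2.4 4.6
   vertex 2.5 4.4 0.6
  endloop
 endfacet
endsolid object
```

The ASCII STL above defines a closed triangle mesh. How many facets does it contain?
14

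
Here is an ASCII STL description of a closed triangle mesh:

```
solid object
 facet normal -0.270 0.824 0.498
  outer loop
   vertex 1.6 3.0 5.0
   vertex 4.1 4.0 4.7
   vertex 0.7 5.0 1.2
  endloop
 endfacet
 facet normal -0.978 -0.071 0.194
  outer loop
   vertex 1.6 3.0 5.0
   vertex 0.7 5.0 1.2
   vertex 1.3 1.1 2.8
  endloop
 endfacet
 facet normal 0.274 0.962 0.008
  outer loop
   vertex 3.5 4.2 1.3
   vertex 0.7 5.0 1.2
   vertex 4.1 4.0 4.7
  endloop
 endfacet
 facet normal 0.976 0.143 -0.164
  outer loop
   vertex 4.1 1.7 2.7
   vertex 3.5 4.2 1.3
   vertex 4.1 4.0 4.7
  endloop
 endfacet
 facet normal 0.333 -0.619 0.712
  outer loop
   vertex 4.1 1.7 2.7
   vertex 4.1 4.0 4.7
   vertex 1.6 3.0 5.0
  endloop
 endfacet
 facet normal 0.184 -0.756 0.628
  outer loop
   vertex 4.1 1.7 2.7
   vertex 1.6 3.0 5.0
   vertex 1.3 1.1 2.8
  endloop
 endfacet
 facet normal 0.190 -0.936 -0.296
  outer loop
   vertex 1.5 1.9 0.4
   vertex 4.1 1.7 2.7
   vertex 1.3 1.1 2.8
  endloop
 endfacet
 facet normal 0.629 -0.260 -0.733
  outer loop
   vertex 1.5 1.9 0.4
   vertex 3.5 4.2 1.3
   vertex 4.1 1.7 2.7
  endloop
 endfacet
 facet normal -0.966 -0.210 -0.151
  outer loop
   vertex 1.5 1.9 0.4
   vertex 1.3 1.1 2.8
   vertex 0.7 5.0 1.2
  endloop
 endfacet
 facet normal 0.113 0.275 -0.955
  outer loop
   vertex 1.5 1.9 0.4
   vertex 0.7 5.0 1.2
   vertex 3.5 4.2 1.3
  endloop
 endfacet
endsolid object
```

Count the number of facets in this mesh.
10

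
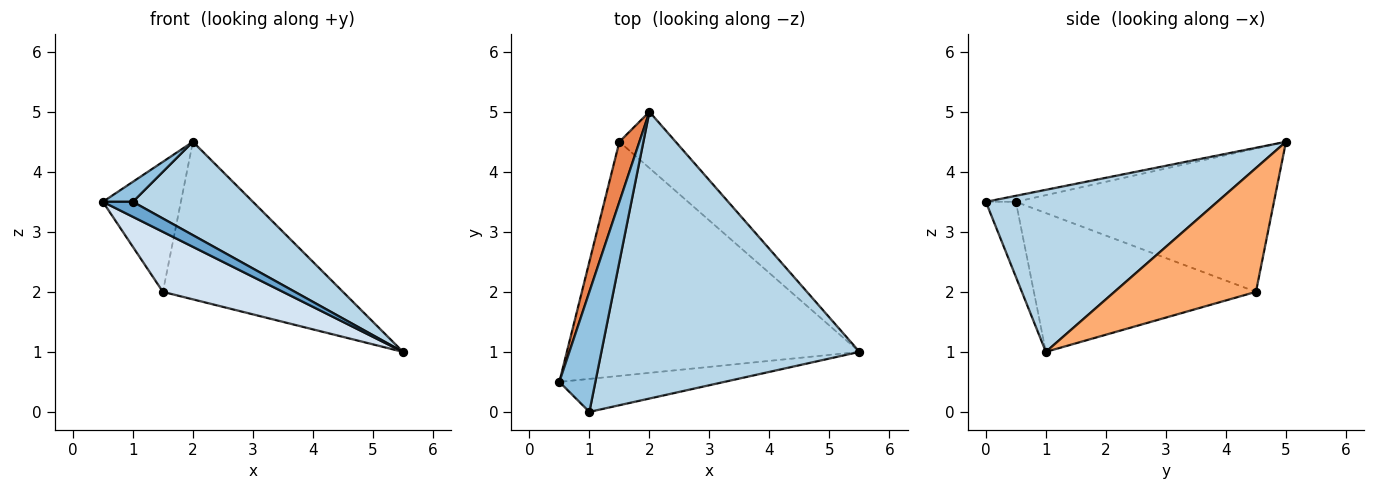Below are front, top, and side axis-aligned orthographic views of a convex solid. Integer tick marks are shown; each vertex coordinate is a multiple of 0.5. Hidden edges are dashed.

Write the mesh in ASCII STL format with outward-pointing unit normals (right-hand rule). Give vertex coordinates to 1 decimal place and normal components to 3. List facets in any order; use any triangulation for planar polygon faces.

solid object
 facet normal -0.382 -0.382 -0.841
  outer loop
   vertex 1.0 0.0 3.5
   vertex 0.5 0.5 3.5
   vertex 5.5 1.0 1.0
  endloop
 endfacet
 facet normal -0.162 -0.162 0.973
  outer loop
   vertex 1.0 0.0 3.5
   vertex 2.0 5.0 4.5
   vertex 0.5 0.5 3.5
  endloop
 endfacet
 facet normal 0.513 -0.266 0.816
  outer loop
   vertex 1.0 0.0 3.5
   vertex 5.5 1.0 1.0
   vertex 2.0 5.0 4.5
  endloop
 endfacet
 facet normal -0.418 -0.226 -0.880
  outer loop
   vertex 1.5 4.5 2.0
   vertex 5.5 1.0 1.0
   vertex 0.5 0.5 3.5
  endloop
 endfacet
 facet normal -0.949 0.287 0.132
  outer loop
   vertex 1.5 4.5 2.0
   vertex 0.5 0.5 3.5
   vertex 2.0 5.0 4.5
  endloop
 endfacet
 facet normal 0.595 0.757 -0.270
  outer loop
   vertex 1.5 4.5 2.0
   vertex 2.0 5.0 4.5
   vertex 5.5 1.0 1.0
  endloop
 endfacet
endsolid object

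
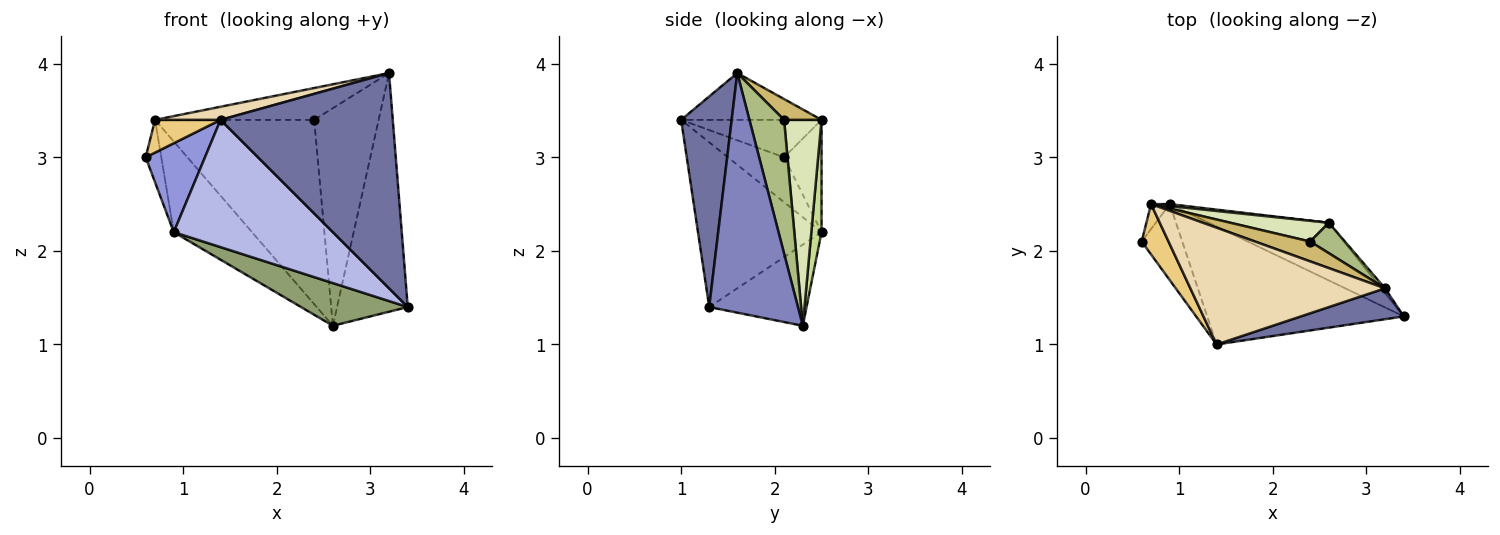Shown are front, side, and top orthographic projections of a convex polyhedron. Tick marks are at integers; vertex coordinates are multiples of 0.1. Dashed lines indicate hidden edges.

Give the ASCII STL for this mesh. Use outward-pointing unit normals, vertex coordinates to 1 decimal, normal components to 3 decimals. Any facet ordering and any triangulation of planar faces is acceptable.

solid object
 facet normal 0.279 -0.951 0.136
  outer loop
   vertex 3.2 1.6 3.9
   vertex 1.4 1.0 3.4
   vertex 3.4 1.3 1.4
  endloop
 endfacet
 facet normal 0.782 0.623 -0.012
  outer loop
   vertex 2.6 2.3 1.2
   vertex 3.2 1.6 3.9
   vertex 3.4 1.3 1.4
  endloop
 endfacet
 facet normal -0.584 -0.617 -0.527
  outer loop
   vertex 0.9 2.5 2.2
   vertex 1.4 1.0 3.4
   vertex 0.6 2.1 3.0
  endloop
 endfacet
 facet normal -0.495 -0.637 -0.591
  outer loop
   vertex 0.9 2.5 2.2
   vertex 3.4 1.3 1.4
   vertex 1.4 1.0 3.4
  endloop
 endfacet
 facet normal -0.477 -0.523 -0.706
  outer loop
   vertex 0.9 2.5 2.2
   vertex 2.6 2.3 1.2
   vertex 3.4 1.3 1.4
  endloop
 endfacet
 facet normal 0.470 0.874 0.122
  outer loop
   vertex 2.4 2.1 3.4
   vertex 3.2 1.6 3.9
   vertex 2.6 2.3 1.2
  endloop
 endfacet
 facet normal 0.129 0.991 0.022
  outer loop
   vertex 0.7 2.5 3.4
   vertex 2.6 2.3 1.2
   vertex 0.9 2.5 2.2
  endloop
 endfacet
 facet normal 0.228 0.968 0.109
  outer loop
   vertex 0.7 2.5 3.4
   vertex 2.4 2.1 3.4
   vertex 2.6 2.3 1.2
  endloop
 endfacet
 facet normal -0.912 0.380 -0.152
  outer loop
   vertex 0.7 2.5 3.4
   vertex 0.9 2.5 2.2
   vertex 0.6 2.1 3.0
  endloop
 endfacet
 facet normal 0.196 0.832 0.519
  outer loop
   vertex 0.7 2.5 3.4
   vertex 3.2 1.6 3.9
   vertex 2.4 2.1 3.4
  endloop
 endfacet
 facet normal -0.760 -0.355 0.545
  outer loop
   vertex 0.7 2.5 3.4
   vertex 0.6 2.1 3.0
   vertex 1.4 1.0 3.4
  endloop
 endfacet
 facet normal -0.232 -0.108 0.967
  outer loop
   vertex 0.7 2.5 3.4
   vertex 1.4 1.0 3.4
   vertex 3.2 1.6 3.9
  endloop
 endfacet
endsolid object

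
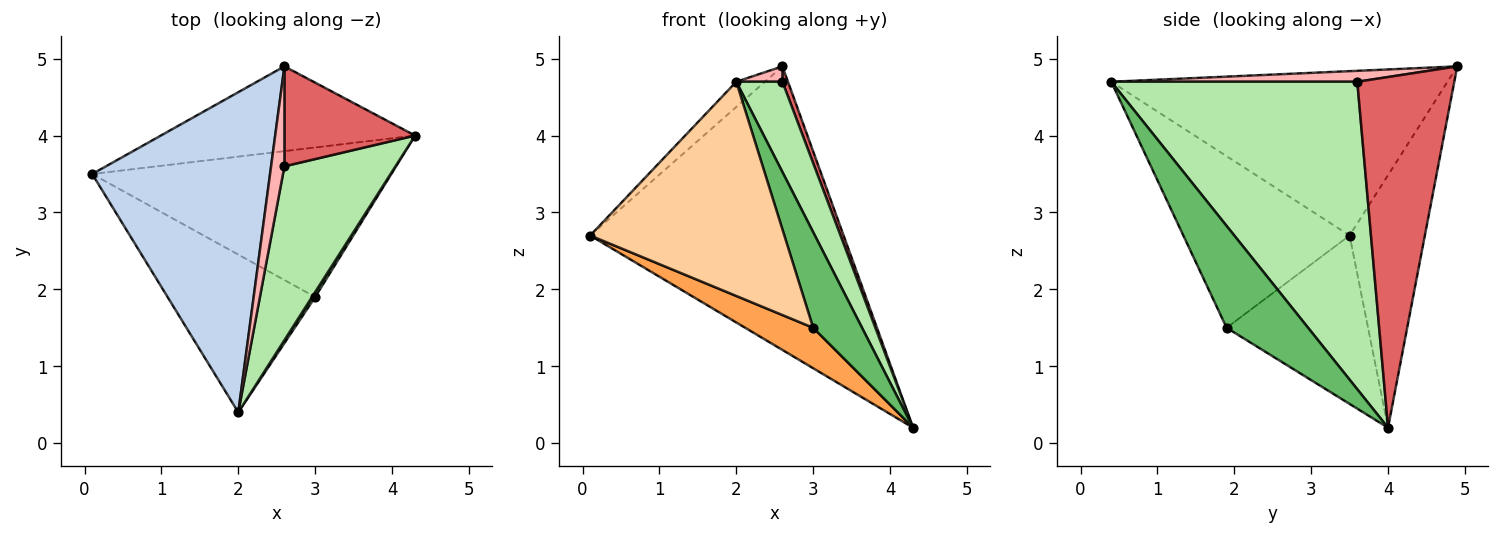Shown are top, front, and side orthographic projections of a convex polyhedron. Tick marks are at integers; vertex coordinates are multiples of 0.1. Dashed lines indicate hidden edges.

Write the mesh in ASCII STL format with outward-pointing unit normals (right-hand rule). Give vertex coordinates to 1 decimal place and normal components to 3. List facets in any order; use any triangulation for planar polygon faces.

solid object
 facet normal -0.274 0.922 -0.275
  outer loop
   vertex 2.6 4.9 4.9
   vertex 4.3 4.0 0.2
   vertex 0.1 3.5 2.7
  endloop
 endfacet
 facet normal -0.678 0.058 0.733
  outer loop
   vertex 2.6 4.9 4.9
   vertex 0.1 3.5 2.7
   vertex 2.0 0.4 4.7
  endloop
 endfacet
 facet normal -0.478 -0.229 -0.848
  outer loop
   vertex 3.0 1.9 1.5
   vertex 0.1 3.5 2.7
   vertex 4.3 4.0 0.2
  endloop
 endfacet
 facet normal -0.568 -0.663 -0.488
  outer loop
   vertex 3.0 1.9 1.5
   vertex 2.0 0.4 4.7
   vertex 0.1 3.5 2.7
  endloop
 endfacet
 facet normal 0.857 -0.514 0.027
  outer loop
   vertex 3.0 1.9 1.5
   vertex 4.3 4.0 0.2
   vertex 2.0 0.4 4.7
  endloop
 endfacet
 facet normal 0.926 -0.174 0.334
  outer loop
   vertex 2.6 3.6 4.7
   vertex 2.0 0.4 4.7
   vertex 4.3 4.0 0.2
  endloop
 endfacet
 facet normal 0.936 -0.054 0.349
  outer loop
   vertex 2.6 3.6 4.7
   vertex 4.3 4.0 0.2
   vertex 2.6 4.9 4.9
  endloop
 endfacet
 facet normal 0.630 -0.118 0.768
  outer loop
   vertex 2.6 3.6 4.7
   vertex 2.6 4.9 4.9
   vertex 2.0 0.4 4.7
  endloop
 endfacet
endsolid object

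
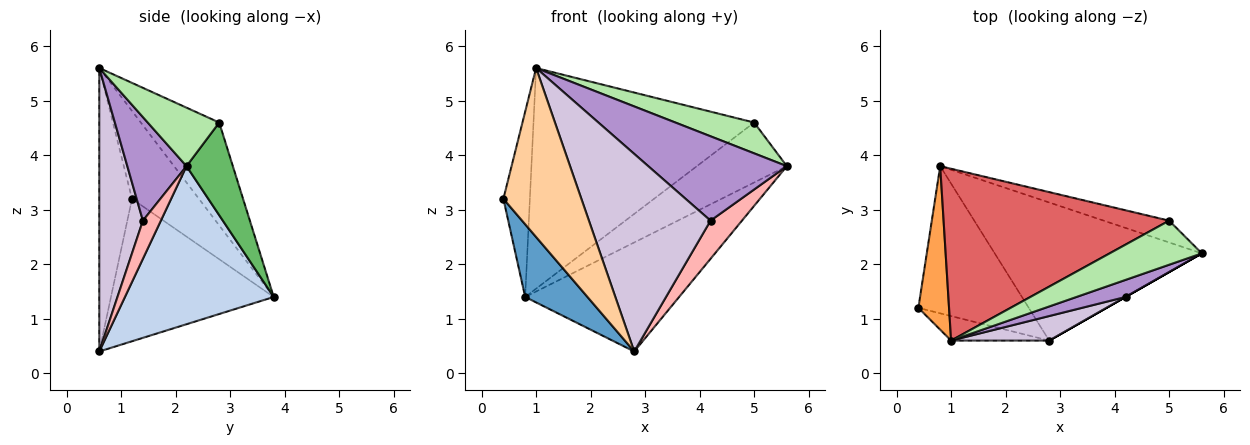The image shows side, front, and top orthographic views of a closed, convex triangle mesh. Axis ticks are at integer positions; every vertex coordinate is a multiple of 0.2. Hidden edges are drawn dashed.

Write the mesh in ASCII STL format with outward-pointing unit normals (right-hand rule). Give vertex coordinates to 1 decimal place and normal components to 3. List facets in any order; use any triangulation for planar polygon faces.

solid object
 facet normal -0.757 -0.290 -0.586
  outer loop
   vertex 2.8 0.6 0.4
   vertex 0.4 1.2 3.2
   vertex 0.8 3.8 1.4
  endloop
 endfacet
 facet normal 0.514 0.532 -0.673
  outer loop
   vertex 2.8 0.6 0.4
   vertex 0.8 3.8 1.4
   vertex 5.6 2.2 3.8
  endloop
 endfacet
 facet normal -0.885 0.350 0.309
  outer loop
   vertex 1.0 0.6 5.6
   vertex 0.8 3.8 1.4
   vertex 0.4 1.2 3.2
  endloop
 endfacet
 facet normal -0.383 -0.914 -0.133
  outer loop
   vertex 1.0 0.6 5.6
   vertex 0.4 1.2 3.2
   vertex 2.8 0.6 0.4
  endloop
 endfacet
 facet normal 0.436 0.846 -0.308
  outer loop
   vertex 5.0 2.8 4.6
   vertex 5.6 2.2 3.8
   vertex 0.8 3.8 1.4
  endloop
 endfacet
 facet normal 0.461 -0.508 0.727
  outer loop
   vertex 5.0 2.8 4.6
   vertex 1.0 0.6 5.6
   vertex 5.6 2.2 3.8
  endloop
 endfacet
 facet normal -0.270 0.760 0.592
  outer loop
   vertex 5.0 2.8 4.6
   vertex 0.8 3.8 1.4
   vertex 1.0 0.6 5.6
  endloop
 endfacet
 facet normal 0.496 -0.868 0.000
  outer loop
   vertex 4.2 1.4 2.8
   vertex 2.8 0.6 0.4
   vertex 5.6 2.2 3.8
  endloop
 endfacet
 facet normal 0.386 -0.904 0.183
  outer loop
   vertex 4.2 1.4 2.8
   vertex 5.6 2.2 3.8
   vertex 1.0 0.6 5.6
  endloop
 endfacet
 facet normal 0.335 -0.935 0.116
  outer loop
   vertex 4.2 1.4 2.8
   vertex 1.0 0.6 5.6
   vertex 2.8 0.6 0.4
  endloop
 endfacet
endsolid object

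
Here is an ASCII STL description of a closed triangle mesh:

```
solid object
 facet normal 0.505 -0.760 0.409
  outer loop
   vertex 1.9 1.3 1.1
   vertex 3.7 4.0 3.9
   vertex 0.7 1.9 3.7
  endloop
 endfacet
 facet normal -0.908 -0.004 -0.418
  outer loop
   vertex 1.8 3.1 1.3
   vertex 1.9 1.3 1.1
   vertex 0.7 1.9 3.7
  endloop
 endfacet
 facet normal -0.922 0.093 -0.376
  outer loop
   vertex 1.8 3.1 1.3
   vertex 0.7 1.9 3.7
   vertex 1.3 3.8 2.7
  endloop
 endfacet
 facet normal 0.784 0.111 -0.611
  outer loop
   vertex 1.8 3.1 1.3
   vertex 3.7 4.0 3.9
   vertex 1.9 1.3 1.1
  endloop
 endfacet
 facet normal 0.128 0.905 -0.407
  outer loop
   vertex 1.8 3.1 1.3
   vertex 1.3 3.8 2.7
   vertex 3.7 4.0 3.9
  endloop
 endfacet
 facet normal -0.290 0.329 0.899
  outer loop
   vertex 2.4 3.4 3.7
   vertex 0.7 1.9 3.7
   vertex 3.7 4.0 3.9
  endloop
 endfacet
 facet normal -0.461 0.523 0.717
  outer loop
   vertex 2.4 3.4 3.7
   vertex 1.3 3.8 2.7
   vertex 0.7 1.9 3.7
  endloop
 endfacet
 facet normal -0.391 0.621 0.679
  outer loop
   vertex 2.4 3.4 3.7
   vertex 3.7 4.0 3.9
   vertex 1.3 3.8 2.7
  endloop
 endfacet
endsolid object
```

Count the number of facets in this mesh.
8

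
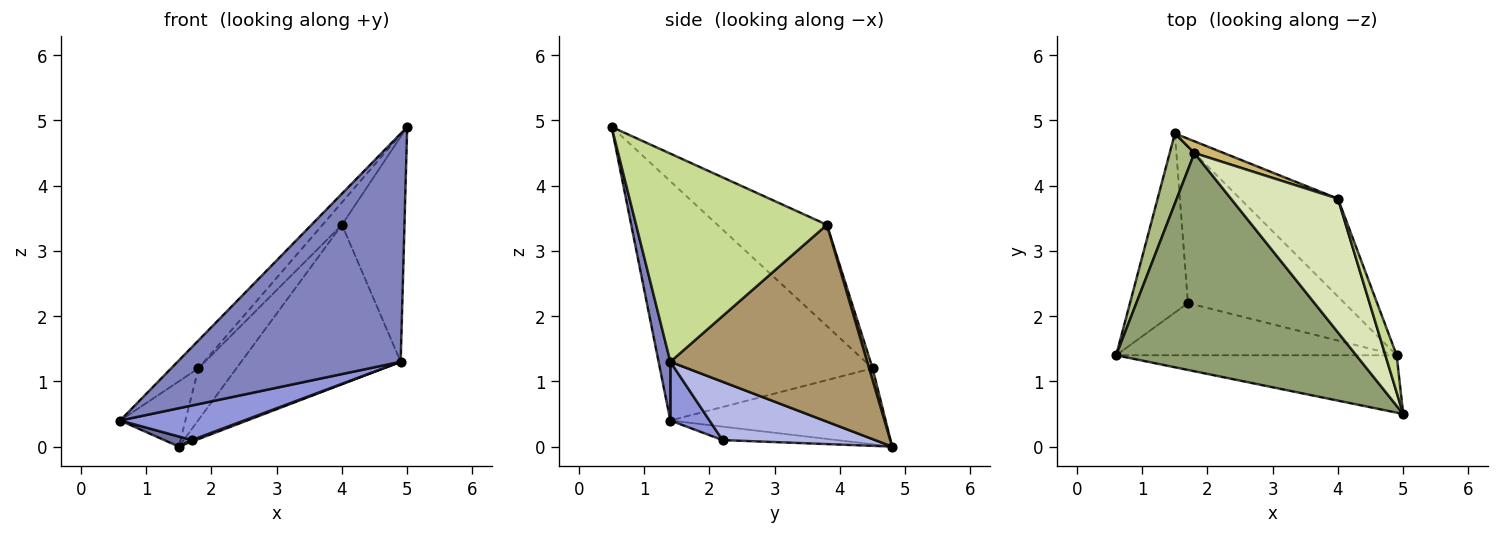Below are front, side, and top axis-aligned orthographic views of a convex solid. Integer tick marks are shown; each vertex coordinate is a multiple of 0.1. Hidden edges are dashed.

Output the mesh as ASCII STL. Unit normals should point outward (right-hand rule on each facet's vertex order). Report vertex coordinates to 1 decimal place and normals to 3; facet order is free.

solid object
 facet normal -0.225 -0.055 -0.973
  outer loop
   vertex 1.7 2.2 0.1
   vertex 0.6 1.4 0.4
   vertex 1.5 4.8 0.0
  endloop
 endfacet
 facet normal 0.051 -0.969 -0.244
  outer loop
   vertex 4.9 1.4 1.3
   vertex 5.0 0.5 4.9
   vertex 0.6 1.4 0.4
  endloop
 endfacet
 facet normal 0.172 -0.544 -0.821
  outer loop
   vertex 4.9 1.4 1.3
   vertex 0.6 1.4 0.4
   vertex 1.7 2.2 0.1
  endloop
 endfacet
 facet normal 0.349 -0.009 -0.937
  outer loop
   vertex 4.9 1.4 1.3
   vertex 1.7 2.2 0.1
   vertex 1.5 4.8 0.0
  endloop
 endfacet
 facet normal -0.703 0.090 0.705
  outer loop
   vertex 1.8 4.5 1.2
   vertex 0.6 1.4 0.4
   vertex 5.0 0.5 4.9
  endloop
 endfacet
 facet normal -0.914 0.277 0.298
  outer loop
   vertex 1.8 4.5 1.2
   vertex 1.5 4.8 0.0
   vertex 0.6 1.4 0.4
  endloop
 endfacet
 facet normal 0.949 0.311 0.051
  outer loop
   vertex 4.0 3.8 3.4
   vertex 5.0 0.5 4.9
   vertex 4.9 1.4 1.3
  endloop
 endfacet
 facet normal -0.682 0.121 0.721
  outer loop
   vertex 4.0 3.8 3.4
   vertex 1.8 4.5 1.2
   vertex 5.0 0.5 4.9
  endloop
 endfacet
 facet normal 0.725 0.587 -0.360
  outer loop
   vertex 4.0 3.8 3.4
   vertex 4.9 1.4 1.3
   vertex 1.5 4.8 0.0
  endloop
 endfacet
 facet normal 0.088 0.971 0.221
  outer loop
   vertex 4.0 3.8 3.4
   vertex 1.5 4.8 0.0
   vertex 1.8 4.5 1.2
  endloop
 endfacet
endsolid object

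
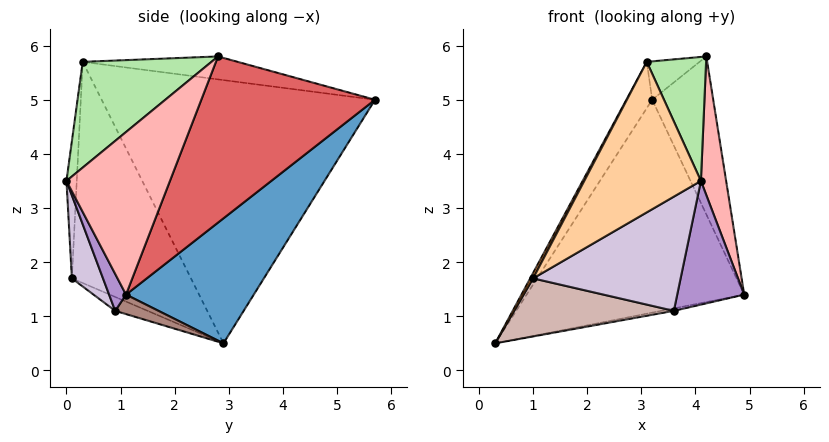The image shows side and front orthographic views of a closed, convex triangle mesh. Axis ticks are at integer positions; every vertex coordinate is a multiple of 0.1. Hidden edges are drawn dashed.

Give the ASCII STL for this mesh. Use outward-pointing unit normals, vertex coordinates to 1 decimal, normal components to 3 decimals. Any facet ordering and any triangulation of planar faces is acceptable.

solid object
 facet normal 0.383 0.653 -0.653
  outer loop
   vertex 3.2 5.7 5.0
   vertex 4.9 1.1 1.4
   vertex 0.3 2.9 0.5
  endloop
 endfacet
 facet normal -0.860 0.081 0.504
  outer loop
   vertex 3.1 0.3 5.7
   vertex 3.2 5.7 5.0
   vertex 0.3 2.9 0.5
  endloop
 endfacet
 facet normal -0.885 -0.022 0.466
  outer loop
   vertex 1.0 0.1 1.7
   vertex 3.1 0.3 5.7
   vertex 0.3 2.9 0.5
  endloop
 endfacet
 facet normal -0.087 -0.992 0.095
  outer loop
   vertex 1.0 0.1 1.7
   vertex 4.1 0.0 3.5
   vertex 3.1 0.3 5.7
  endloop
 endfacet
 facet normal -0.370 0.126 0.920
  outer loop
   vertex 4.2 2.8 5.8
   vertex 3.2 5.7 5.0
   vertex 3.1 0.3 5.7
  endloop
 endfacet
 facet normal 0.822 -0.379 0.425
  outer loop
   vertex 4.2 2.8 5.8
   vertex 3.1 0.3 5.7
   vertex 4.1 0.0 3.5
  endloop
 endfacet
 facet normal 0.943 0.331 0.022
  outer loop
   vertex 4.2 2.8 5.8
   vertex 4.9 1.1 1.4
   vertex 3.2 5.7 5.0
  endloop
 endfacet
 facet normal 0.943 -0.230 0.239
  outer loop
   vertex 4.2 2.8 5.8
   vertex 4.1 0.0 3.5
   vertex 4.9 1.1 1.4
  endloop
 endfacet
 facet normal 0.226 -0.896 -0.383
  outer loop
   vertex 3.6 0.9 1.1
   vertex 4.9 1.1 1.4
   vertex 4.1 0.0 3.5
  endloop
 endfacet
 facet normal 0.191 -0.905 -0.379
  outer loop
   vertex 3.6 0.9 1.1
   vertex 4.1 0.0 3.5
   vertex 1.0 0.1 1.7
  endloop
 endfacet
 facet normal 0.215 0.063 -0.975
  outer loop
   vertex 3.6 0.9 1.1
   vertex 0.3 2.9 0.5
   vertex 4.9 1.1 1.4
  endloop
 endfacet
 facet normal -0.083 -0.410 -0.908
  outer loop
   vertex 3.6 0.9 1.1
   vertex 1.0 0.1 1.7
   vertex 0.3 2.9 0.5
  endloop
 endfacet
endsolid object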